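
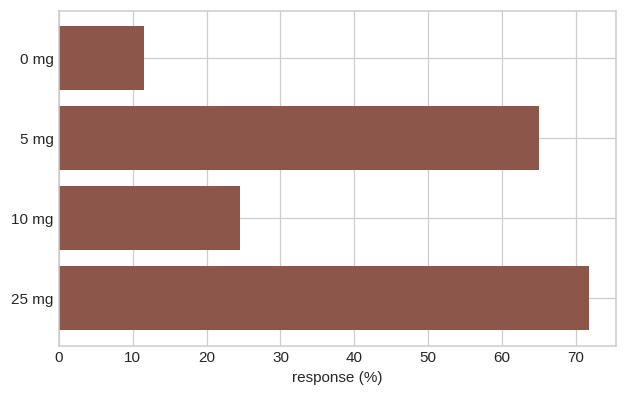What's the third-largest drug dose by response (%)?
10 mg

Top 4: 25 mg ≈ 70, 5 mg ≈ 60, 10 mg ≈ 20, 0 mg ≈ 10.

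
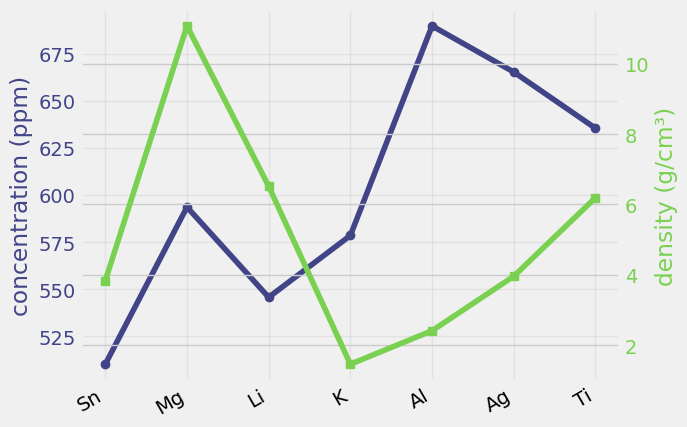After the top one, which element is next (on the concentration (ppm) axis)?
Ag

Top 3 (on the concentration (ppm) axis): Al ≈ 680, Ag ≈ 660, Ti ≈ 640.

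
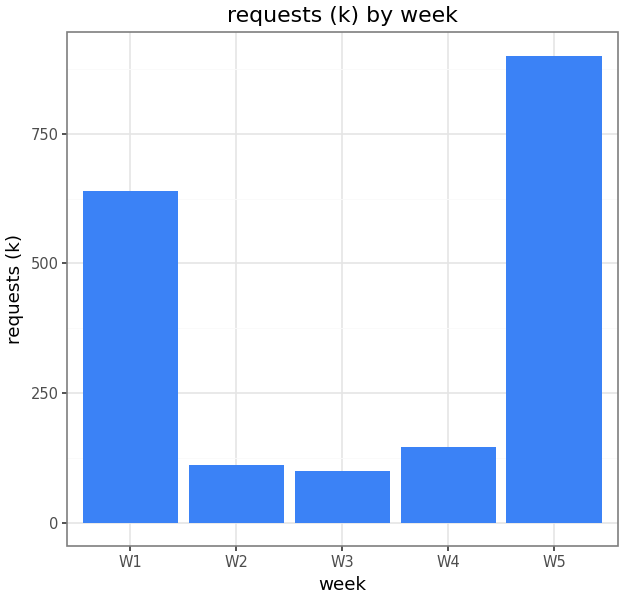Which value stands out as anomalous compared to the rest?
W5

W5 ≈ 900; the rest sit between ≈ 100 and ≈ 600.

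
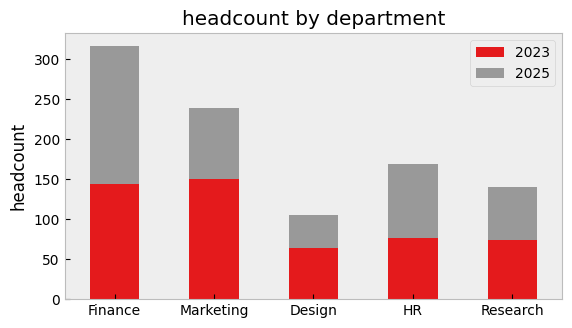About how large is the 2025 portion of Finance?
≈ 150

2025 top ≈ 300, bottom ≈ 150; segment ≈ 150.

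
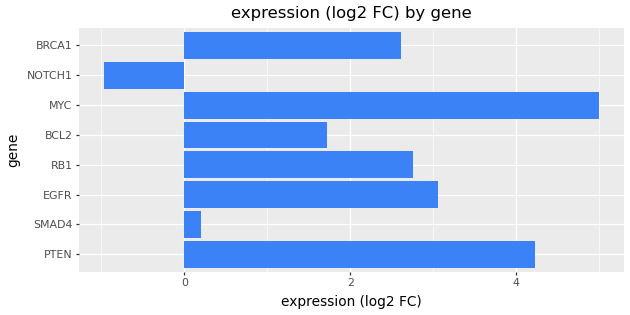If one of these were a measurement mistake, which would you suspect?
NOTCH1

NOTCH1 ≈ -1.0; the rest sit between ≈ 0.0 and ≈ 5.0.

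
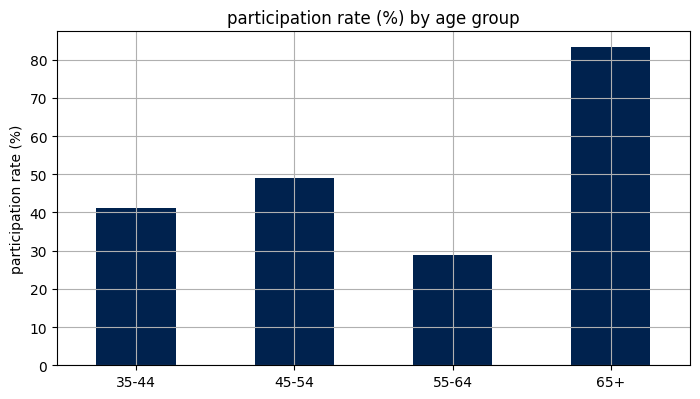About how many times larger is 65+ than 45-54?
65+ ≈ 80, 45-54 ≈ 50; 80/50 ≈ 1.6.

≈ 1.6×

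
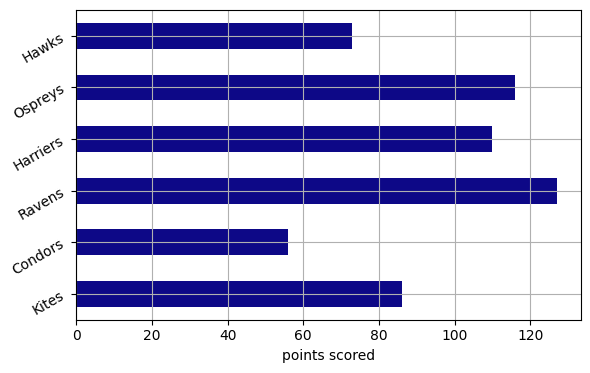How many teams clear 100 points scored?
3

Above 100: Ravens, Harriers, Ospreys.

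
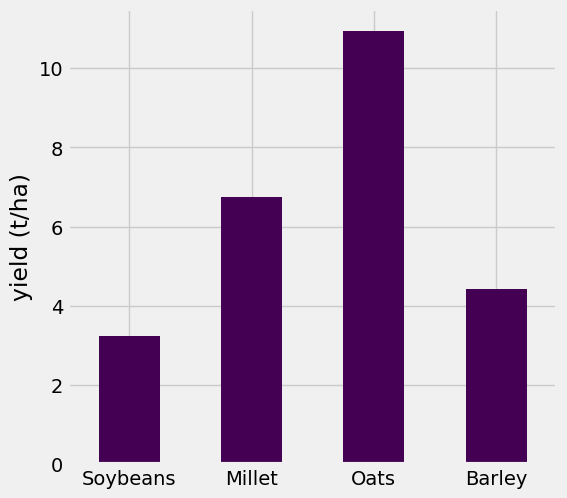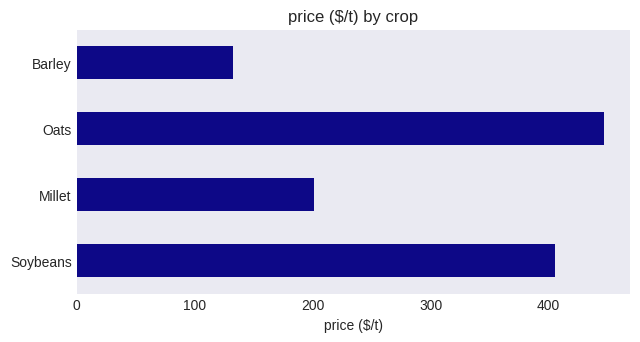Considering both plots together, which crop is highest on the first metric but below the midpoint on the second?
Chart 2 median price ($/t) ≈ 300; below-median crops: Millet, Barley. Among those, Millet has the highest yield (t/ha) (≈ 6).

Millet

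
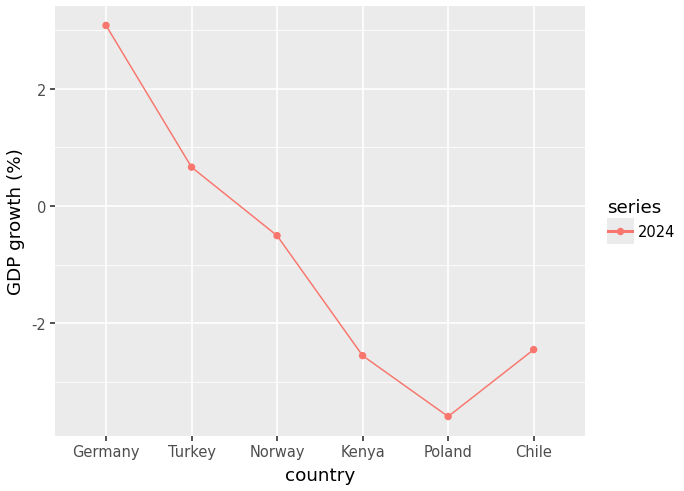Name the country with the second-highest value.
Top 3: Germany ≈ 3, Turkey ≈ 1, Norway ≈ -1.

Turkey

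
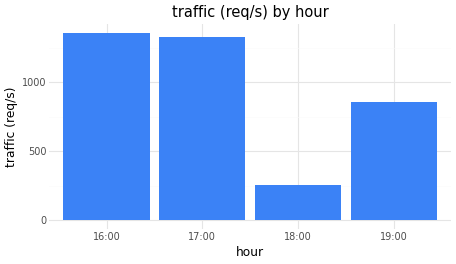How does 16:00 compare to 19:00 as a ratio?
16:00 ≈ 1400, 19:00 ≈ 800; 1400/800 ≈ 1.75.

≈ 1.75×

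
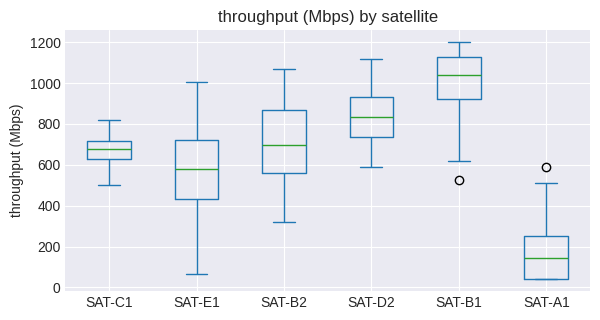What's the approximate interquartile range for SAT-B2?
Q3 ≈ 900, Q1 ≈ 600; IQR ≈ 300.

≈ 300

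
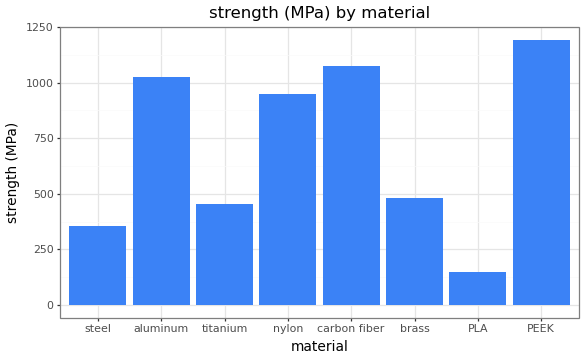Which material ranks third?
aluminum

Top 4: PEEK ≈ 1200, carbon fiber ≈ 1100, aluminum ≈ 1000, nylon ≈ 900.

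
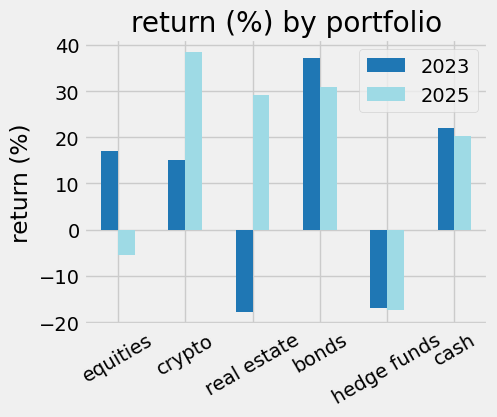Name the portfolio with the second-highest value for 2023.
Top 3 for 2023: bonds ≈ 35, cash ≈ 20, equities ≈ 15.

cash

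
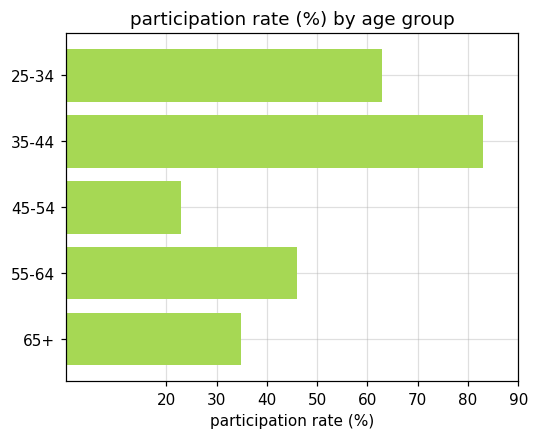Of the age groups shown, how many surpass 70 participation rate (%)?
1

Above 70: 35-44.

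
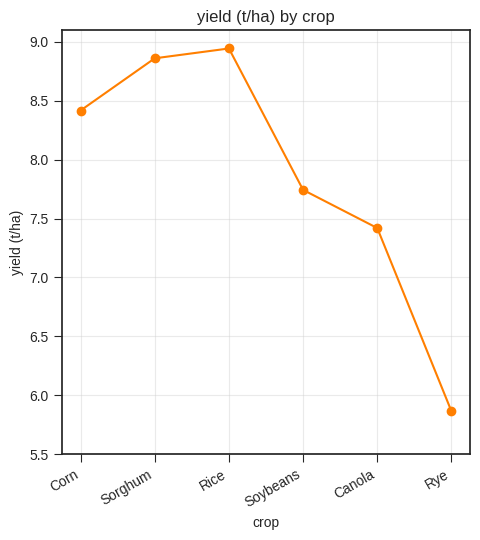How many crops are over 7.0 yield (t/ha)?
5

Above 7.0: Corn, Sorghum, Rice, Soybeans, Canola.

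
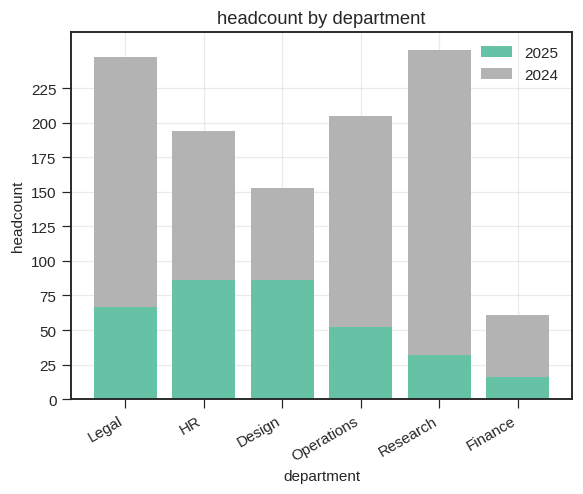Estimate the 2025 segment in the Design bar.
2025 top ≈ 75, bottom ≈ 0; segment ≈ 75.

≈ 75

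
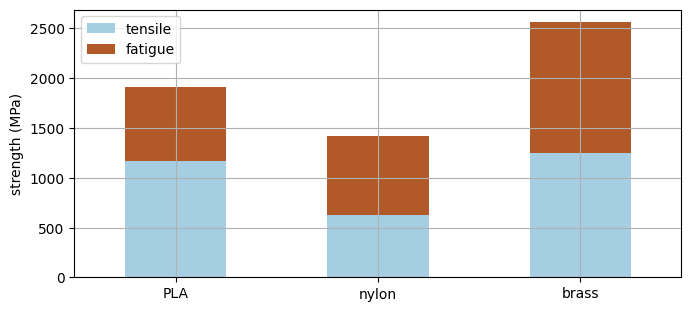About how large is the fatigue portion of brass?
fatigue top ≈ 2500, bottom ≈ 1000; segment ≈ 1500.

≈ 1500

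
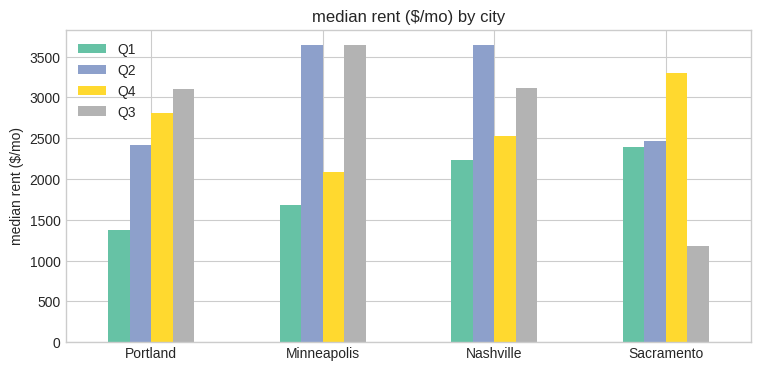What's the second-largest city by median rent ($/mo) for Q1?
Top 3 for Q1: Sacramento ≈ 2500, Nashville ≈ 2000, Minneapolis ≈ 1500.

Nashville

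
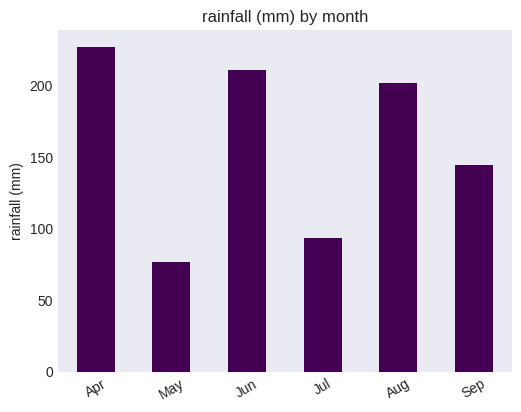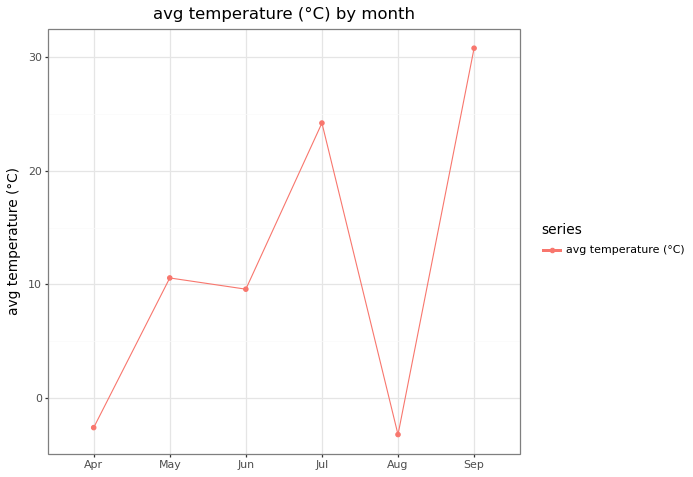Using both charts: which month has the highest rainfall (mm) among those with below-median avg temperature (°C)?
Chart 2 median avg temperature (°C) ≈ 10; below-median months: Apr, Jun, Aug. Among those, Apr has the highest rainfall (mm) (≈ 225).

Apr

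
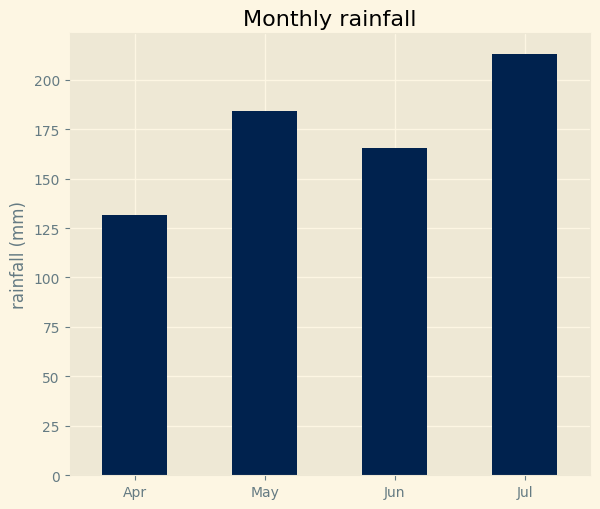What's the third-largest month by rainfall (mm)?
Jun

Top 4: Jul ≈ 220, May ≈ 180, Jun ≈ 160, Apr ≈ 140.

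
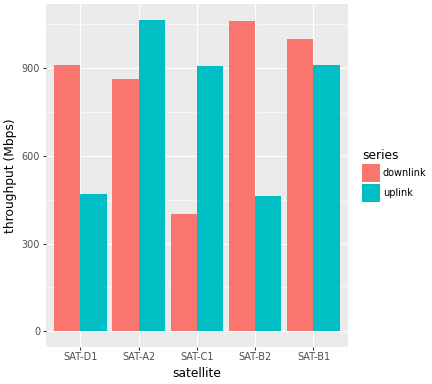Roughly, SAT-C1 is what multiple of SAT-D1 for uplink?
SAT-C1 ≈ 900, SAT-D1 ≈ 500; 900/500 ≈ 1.8.

≈ 1.8×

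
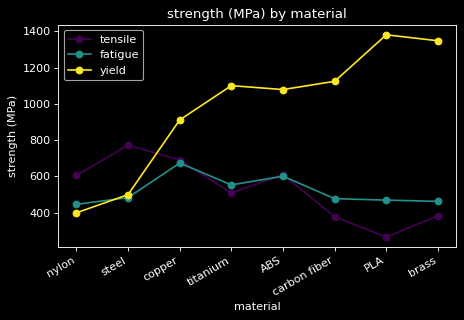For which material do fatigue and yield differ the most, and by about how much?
PLA, ≈ 900 MPa

PLA: fatigue ≈ 500, yield ≈ 1400 → gap ≈ 900. Next-largest (brass) is only ≈ 800.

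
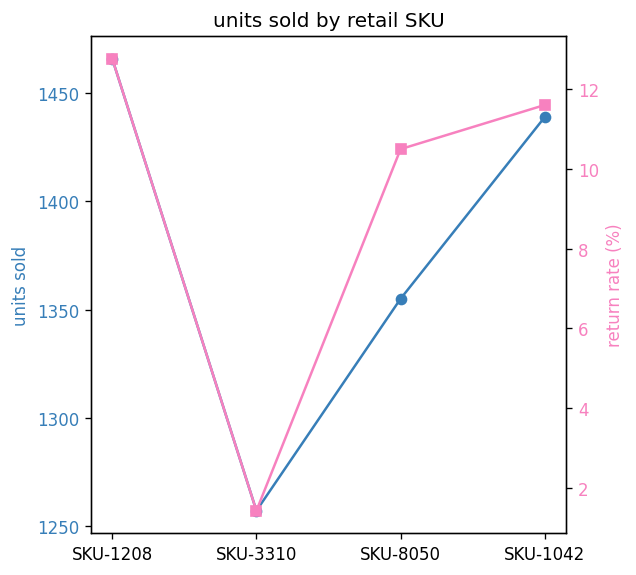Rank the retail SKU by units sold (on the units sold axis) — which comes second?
Top 3 (on the units sold axis): SKU-1208 ≈ 1460, SKU-1042 ≈ 1440, SKU-8050 ≈ 1360.

SKU-1042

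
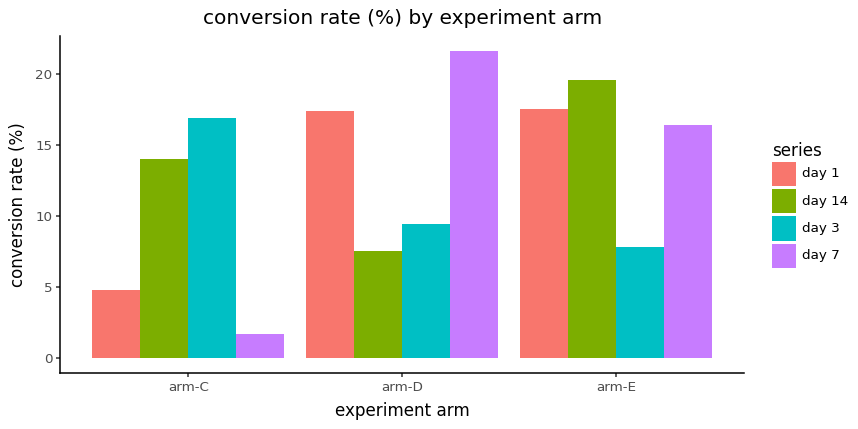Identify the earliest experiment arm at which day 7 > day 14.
arm-C: day 7 ≈ 2 vs day 14 ≈ 14 (not yet); arm-D: day 7 ≈ 22 vs day 14 ≈ 8 (first crossover).

arm-D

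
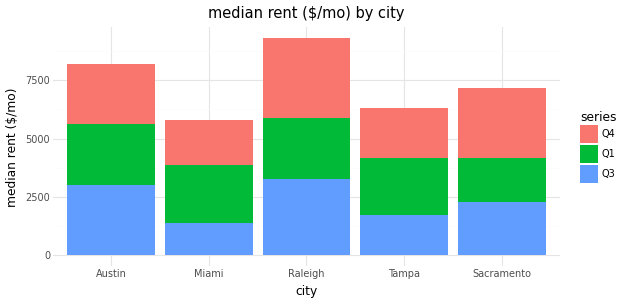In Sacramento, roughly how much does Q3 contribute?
Q3 top ≈ 2000, bottom ≈ 0; segment ≈ 2000.

≈ 2000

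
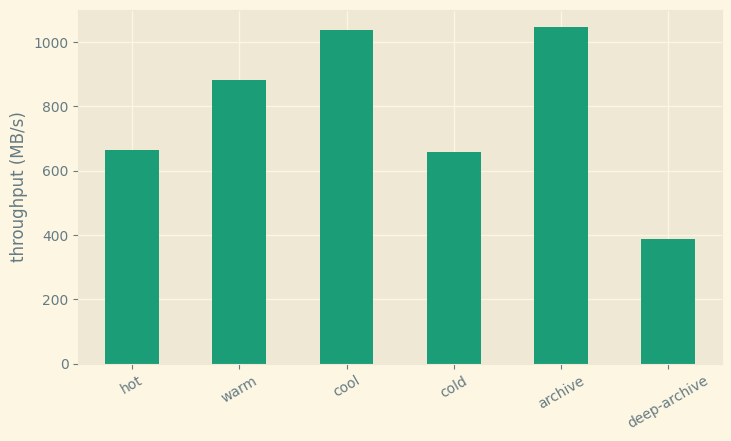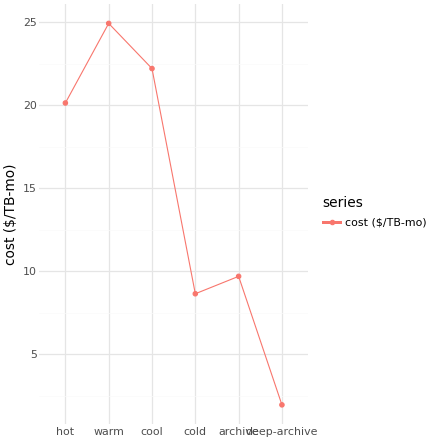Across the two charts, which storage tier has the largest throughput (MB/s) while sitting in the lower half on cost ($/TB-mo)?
archive

Chart 2 median cost ($/TB-mo) ≈ 15; below-median storage tiers: cold, archive, deep-archive. Among those, archive has the highest throughput (MB/s) (≈ 1000).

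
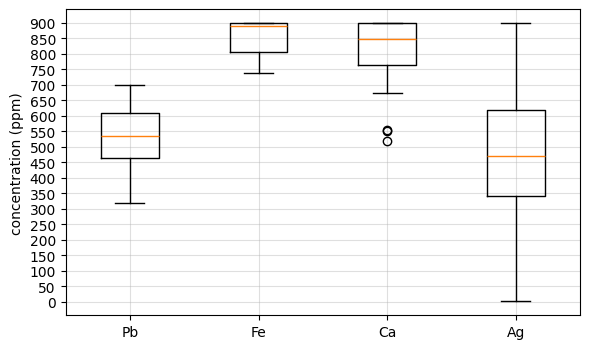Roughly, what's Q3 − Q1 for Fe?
≈ 100

Q3 ≈ 900, Q1 ≈ 800; IQR ≈ 100.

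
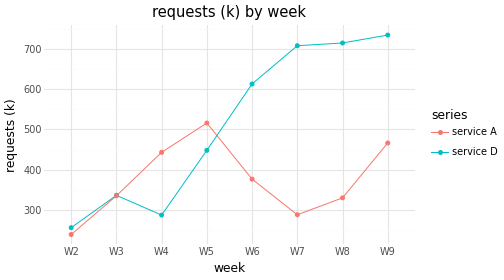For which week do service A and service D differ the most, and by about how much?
W7, ≈ 400 k

W7: service A ≈ 300, service D ≈ 700 → gap ≈ 400. Next-largest (W8) is only ≈ 350.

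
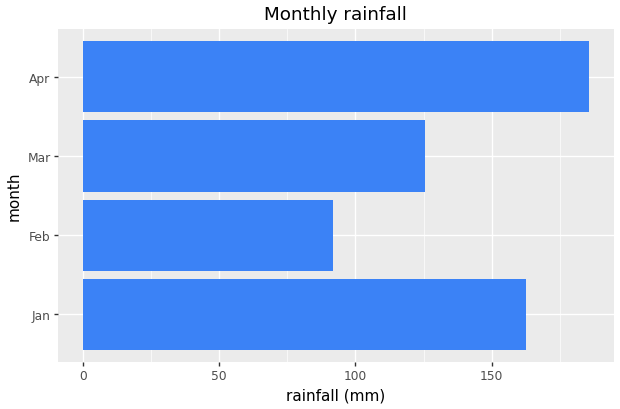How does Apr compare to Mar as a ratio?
Apr ≈ 180, Mar ≈ 120; 180/120 ≈ 1.5.

≈ 1.5×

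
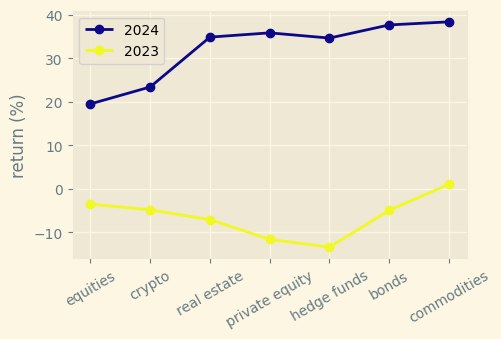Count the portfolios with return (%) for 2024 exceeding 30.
Above 30: real estate, private equity, hedge funds, bonds, commodities.

5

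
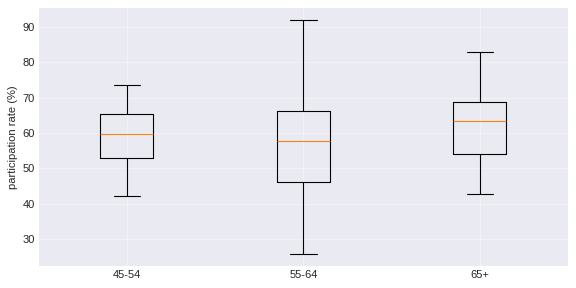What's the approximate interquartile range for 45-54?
Q3 ≈ 65.5, Q1 ≈ 53.0; IQR ≈ 12.5.

≈ 12.5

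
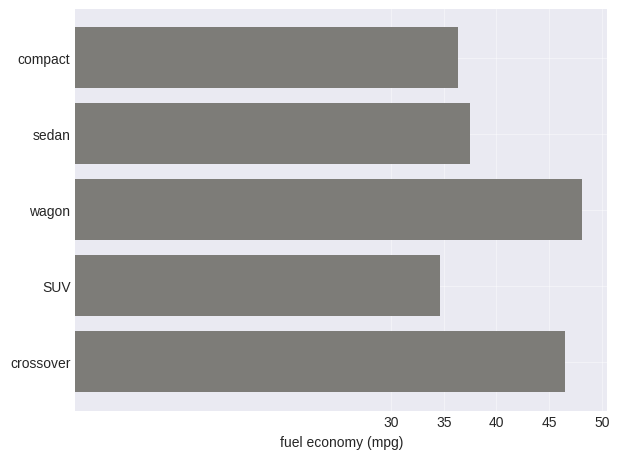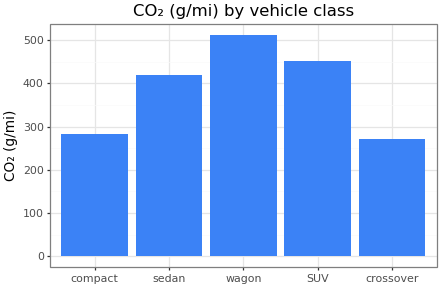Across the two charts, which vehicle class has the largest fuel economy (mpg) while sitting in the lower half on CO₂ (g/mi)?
crossover

Chart 2 median CO₂ (g/mi) ≈ 400; below-median vehicle classes: compact, crossover. Among those, crossover has the highest fuel economy (mpg) (≈ 45).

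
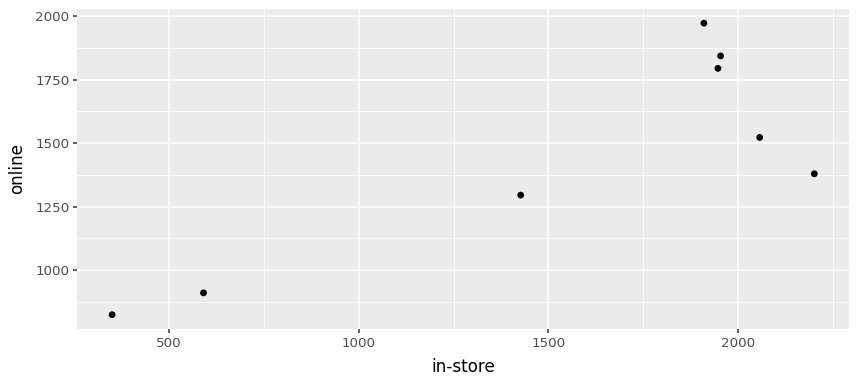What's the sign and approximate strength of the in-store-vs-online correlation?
Points are positively correlated; strong (|r| ≈ 0.8).

positive, strong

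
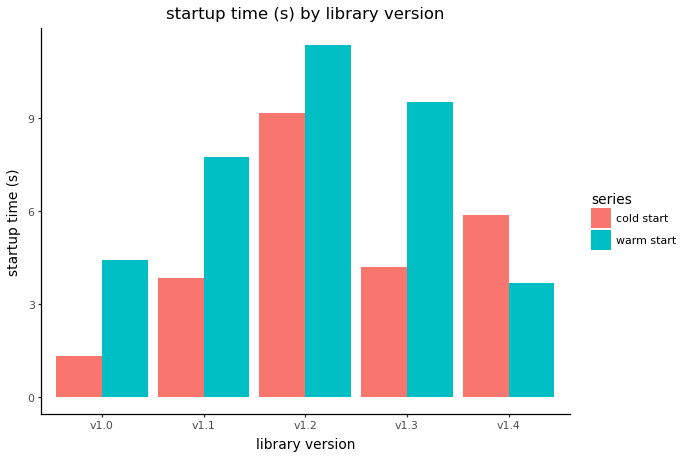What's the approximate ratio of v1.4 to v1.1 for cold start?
≈ 1.5×

v1.4 ≈ 6, v1.1 ≈ 4; 6/4 ≈ 1.5.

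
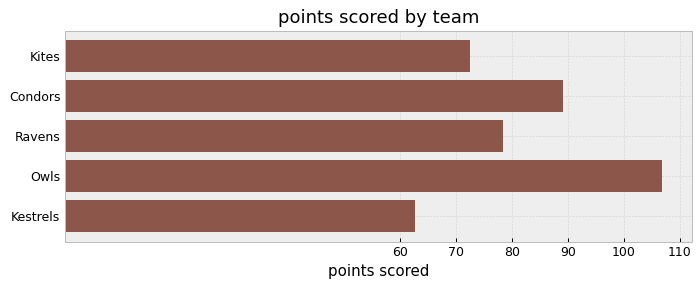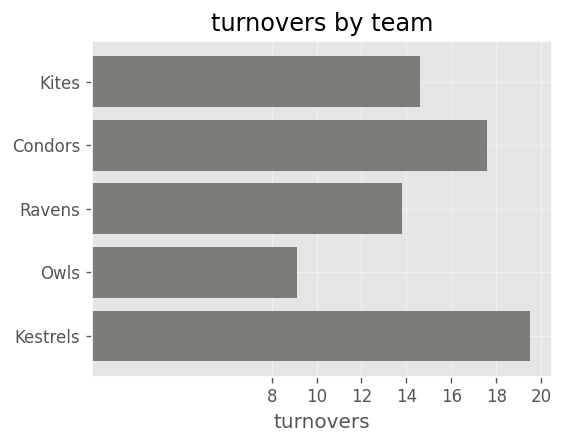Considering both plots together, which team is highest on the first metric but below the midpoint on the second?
Chart 2 median turnovers ≈ 14; below-median teams: Ravens, Owls. Among those, Owls has the highest points scored (≈ 110).

Owls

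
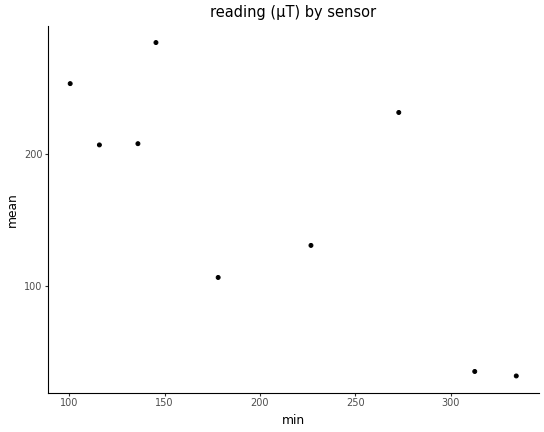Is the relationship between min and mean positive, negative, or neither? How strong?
Points are negatively correlated; strong (|r| ≈ 0.8).

negative, strong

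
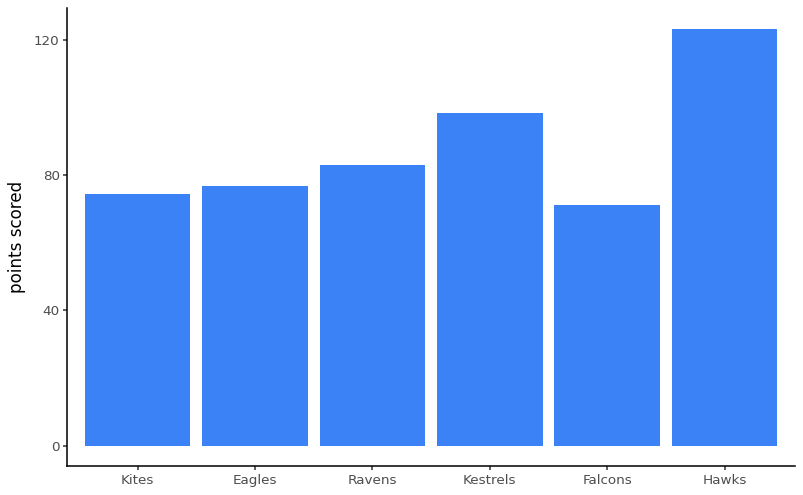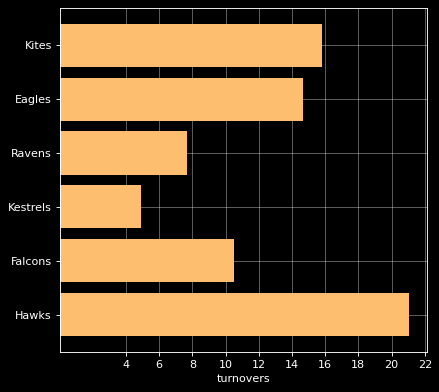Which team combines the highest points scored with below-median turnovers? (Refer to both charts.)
Chart 2 median turnovers ≈ 12; below-median teams: Ravens, Kestrels, Falcons. Among those, Kestrels has the highest points scored (≈ 100).

Kestrels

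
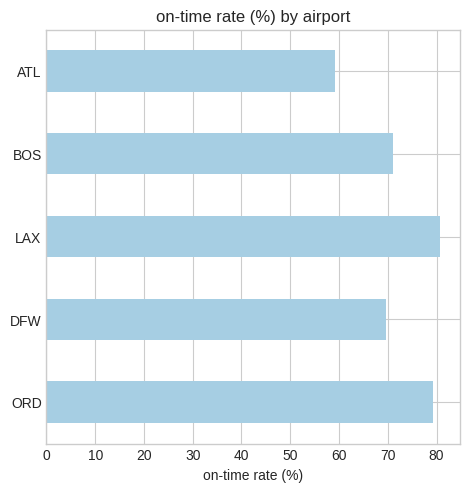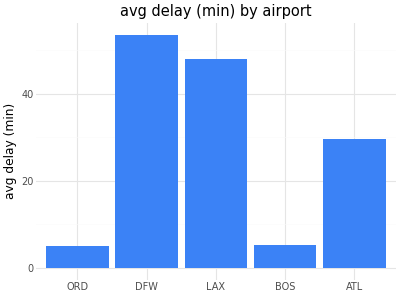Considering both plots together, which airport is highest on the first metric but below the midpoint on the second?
ORD

Chart 2 median avg delay (min) ≈ 30; below-median airports: ORD, BOS. Among those, ORD has the highest on-time rate (%) (≈ 80).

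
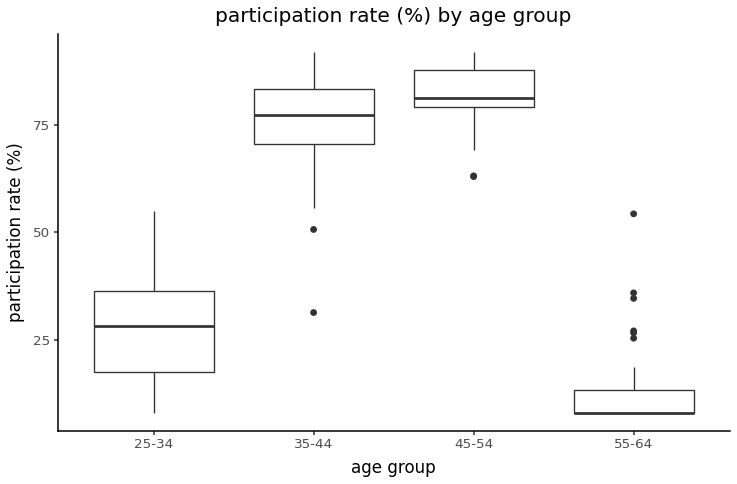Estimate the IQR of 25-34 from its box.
Q3 ≈ 40, Q1 ≈ 20; IQR ≈ 20.

≈ 20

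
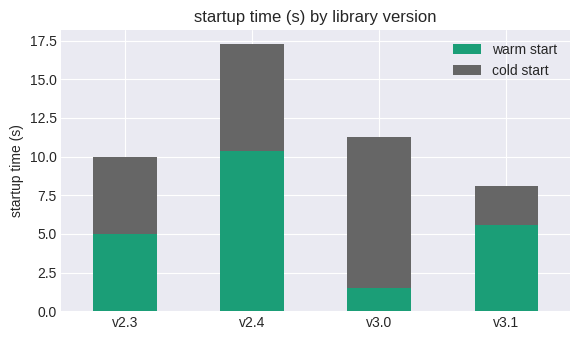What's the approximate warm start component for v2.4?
warm start top ≈ 10, bottom ≈ 0; segment ≈ 10.

≈ 10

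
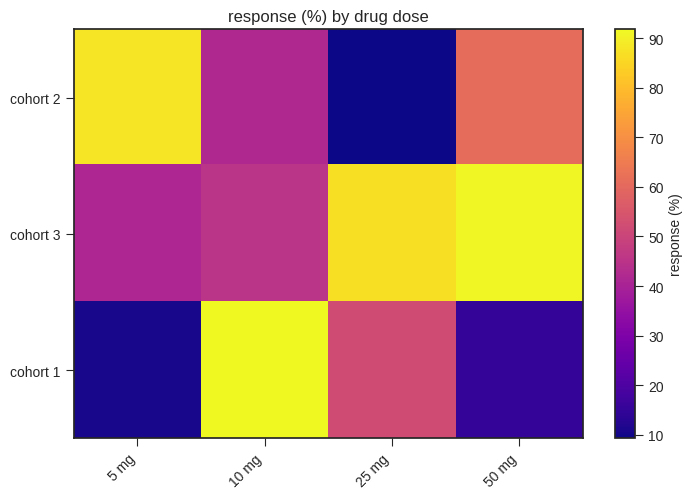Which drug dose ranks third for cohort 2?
10 mg

Top 4 for cohort 2: 5 mg ≈ 90, 50 mg ≈ 60, 10 mg ≈ 40, 25 mg ≈ 10.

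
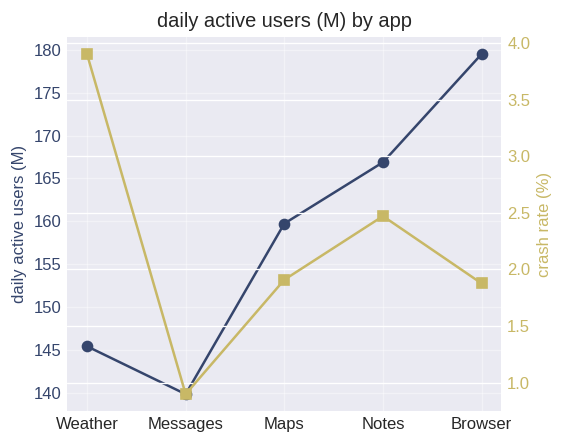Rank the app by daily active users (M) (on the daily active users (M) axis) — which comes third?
Maps

Top 4 (on the daily active users (M) axis): Browser ≈ 180, Notes ≈ 165, Maps ≈ 160, Weather ≈ 145.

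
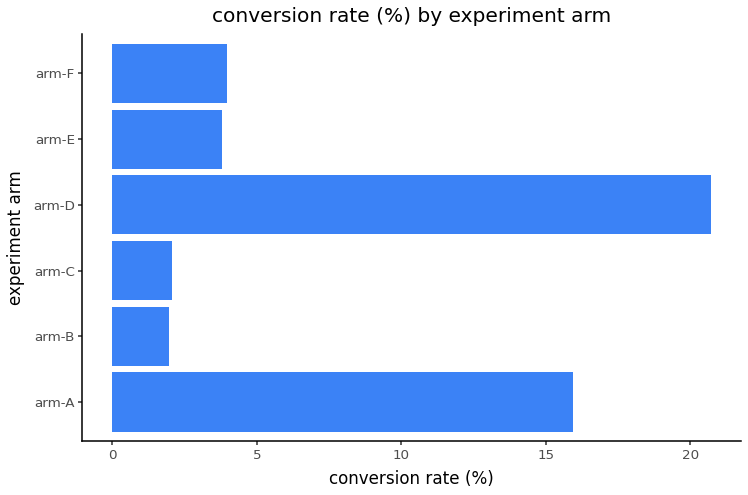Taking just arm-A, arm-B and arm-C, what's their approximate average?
(16 + 2 + 2) / 3 ≈ 7.

≈ 7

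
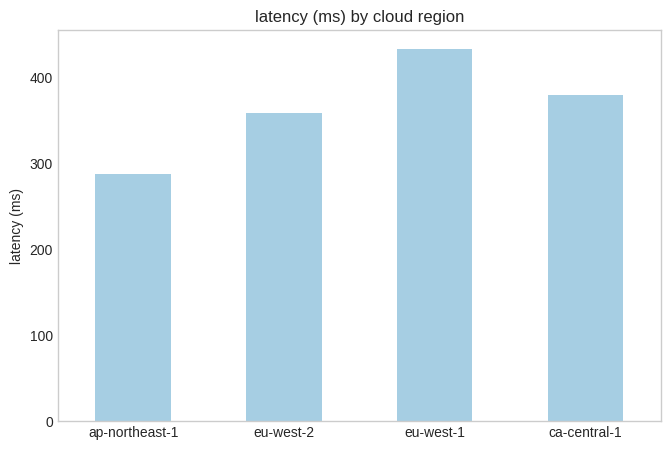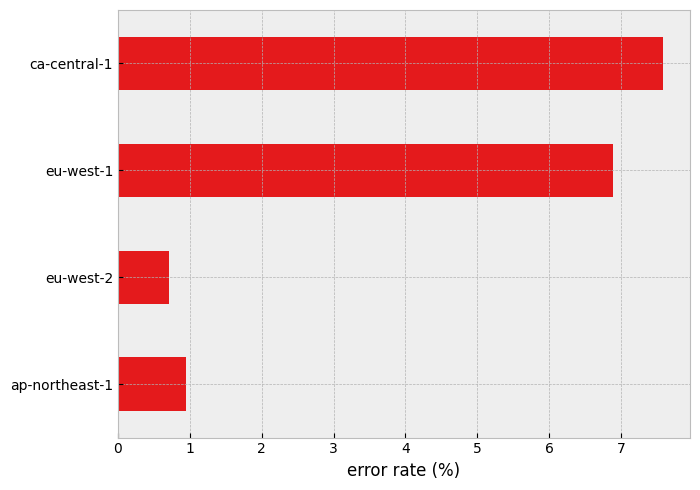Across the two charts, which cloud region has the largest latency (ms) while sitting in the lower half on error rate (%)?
Chart 2 median error rate (%) ≈ 4; below-median cloud regions: ap-northeast-1, eu-west-2. Among those, eu-west-2 has the highest latency (ms) (≈ 350).

eu-west-2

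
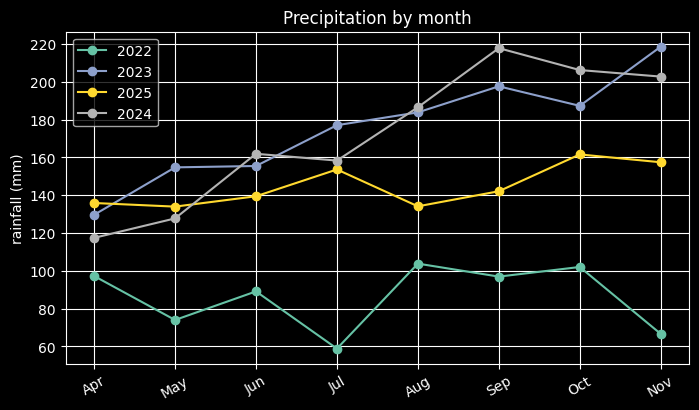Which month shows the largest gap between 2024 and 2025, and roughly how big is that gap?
Sep: 2024 ≈ 220, 2025 ≈ 140 → gap ≈ 80. Next-largest (Aug) is only ≈ 40.

Sep, ≈ 80 mm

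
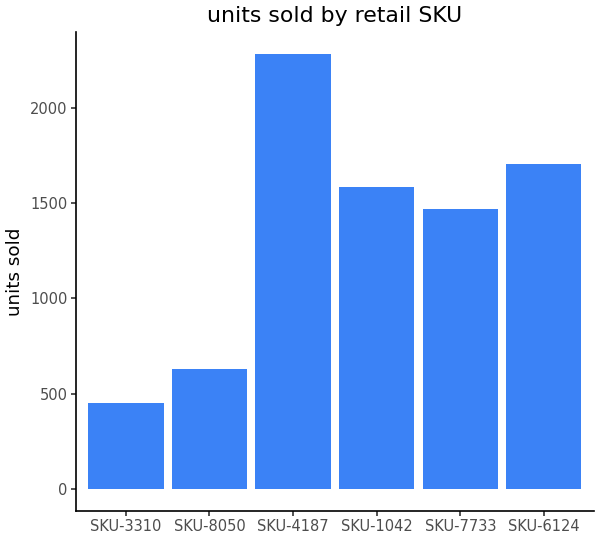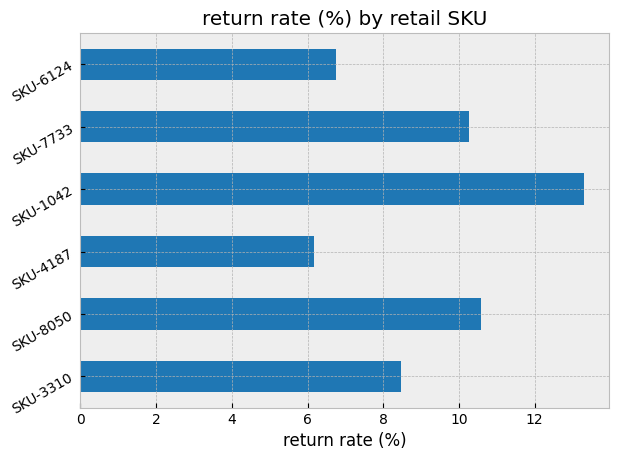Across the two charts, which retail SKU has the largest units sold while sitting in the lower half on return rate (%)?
SKU-4187

Chart 2 median return rate (%) ≈ 10; below-median retail SKUs: SKU-3310, SKU-4187, SKU-6124. Among those, SKU-4187 has the highest units sold (≈ 2500).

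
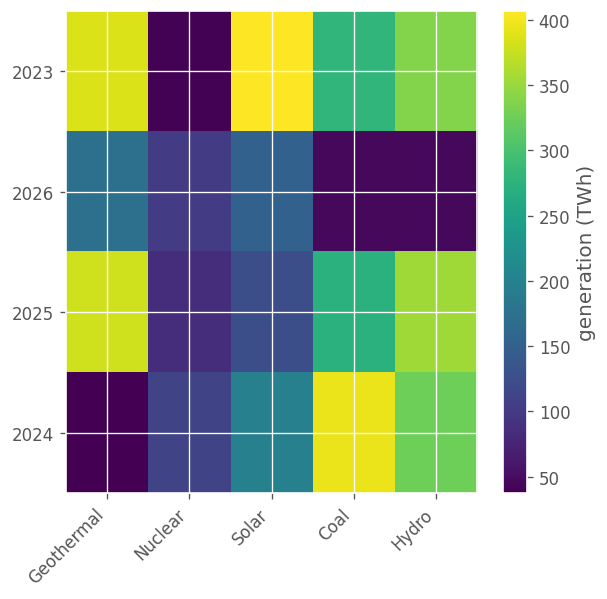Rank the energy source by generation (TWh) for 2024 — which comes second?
Top 3 for 2024: Coal ≈ 400, Hydro ≈ 300, Solar ≈ 200.

Hydro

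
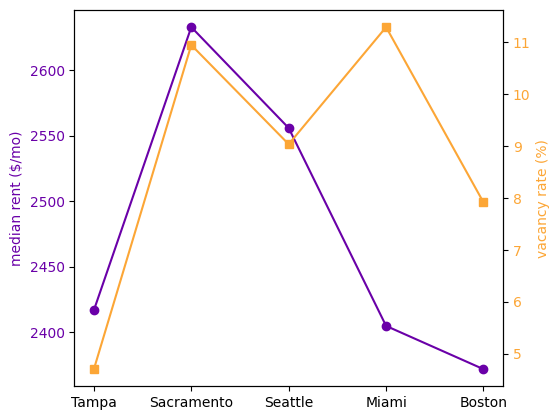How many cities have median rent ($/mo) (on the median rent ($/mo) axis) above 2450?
Above 2450: Sacramento, Seattle.

2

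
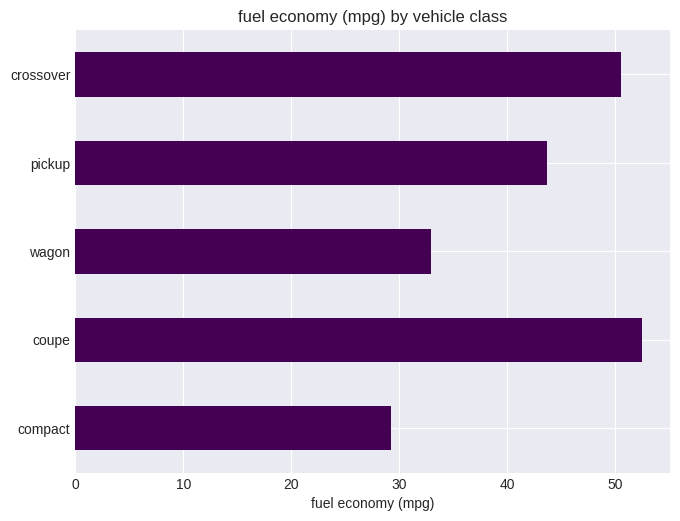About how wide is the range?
Max coupe ≈ 50, min compact ≈ 30; range ≈ 20.

≈ 20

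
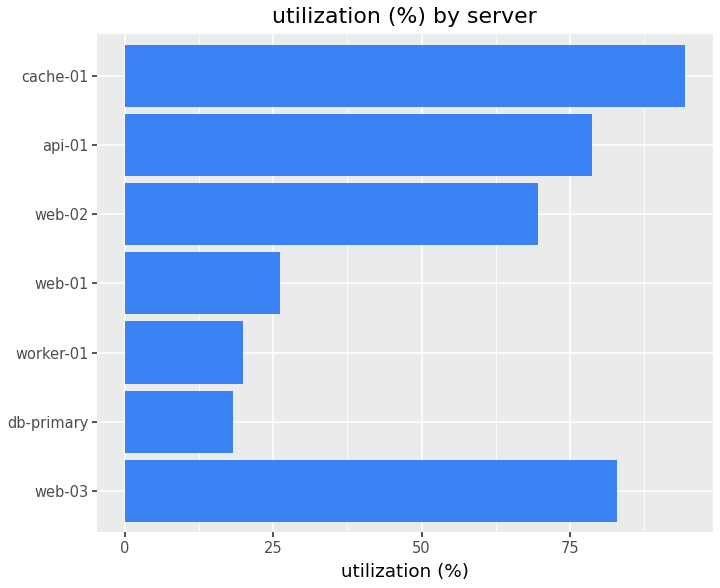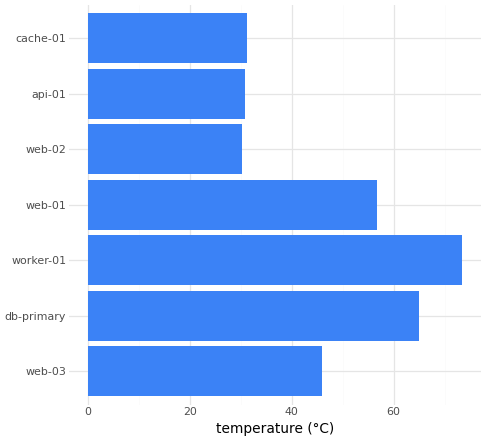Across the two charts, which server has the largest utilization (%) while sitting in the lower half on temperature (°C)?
cache-01

Chart 2 median temperature (°C) ≈ 50; below-median servers: web-02, api-01, cache-01. Among those, cache-01 has the highest utilization (%) (≈ 90).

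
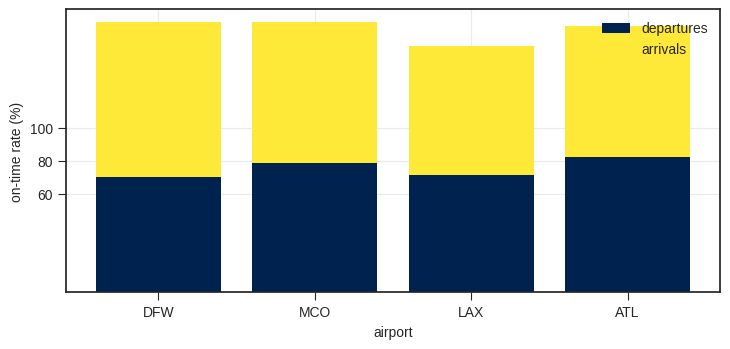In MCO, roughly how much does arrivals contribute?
arrivals top ≈ 160, bottom ≈ 80; segment ≈ 80.

≈ 80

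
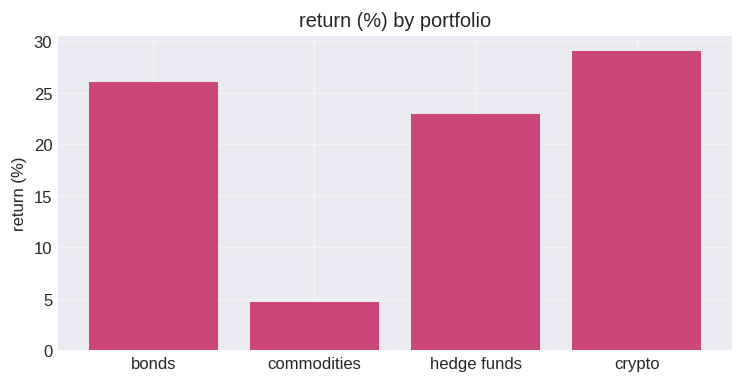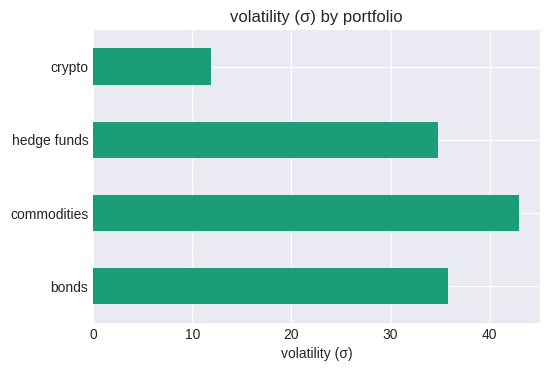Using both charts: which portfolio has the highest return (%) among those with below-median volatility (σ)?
crypto

Chart 2 median volatility (σ) ≈ 35; below-median portfolios: hedge funds, crypto. Among those, crypto has the highest return (%) (≈ 30).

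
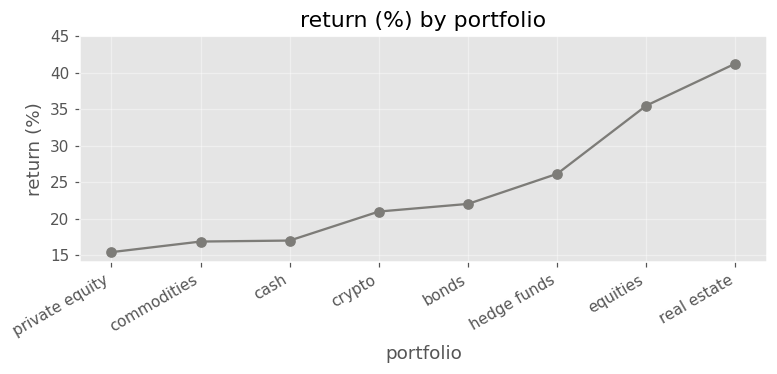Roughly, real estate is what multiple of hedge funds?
real estate ≈ 40, hedge funds ≈ 25; 40/25 ≈ 1.6.

≈ 1.6×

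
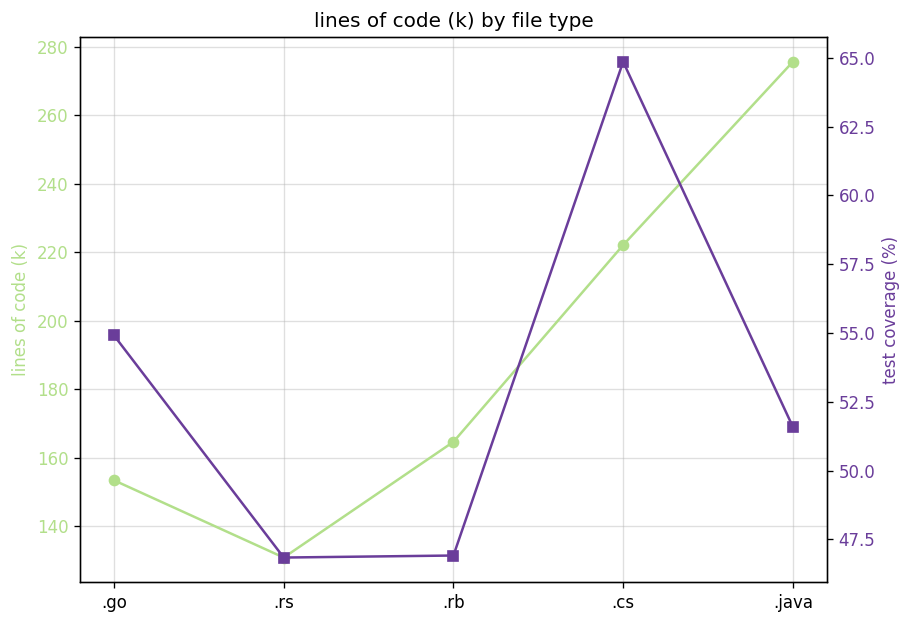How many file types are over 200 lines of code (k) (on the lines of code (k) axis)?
2

Above 200: .cs, .java.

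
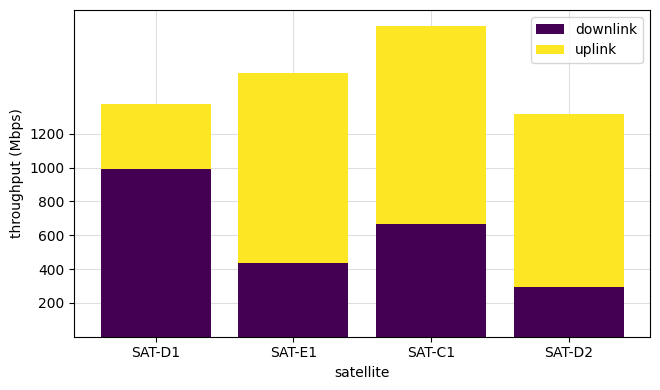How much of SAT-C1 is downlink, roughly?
downlink top ≈ 600, bottom ≈ 0; segment ≈ 600.

≈ 600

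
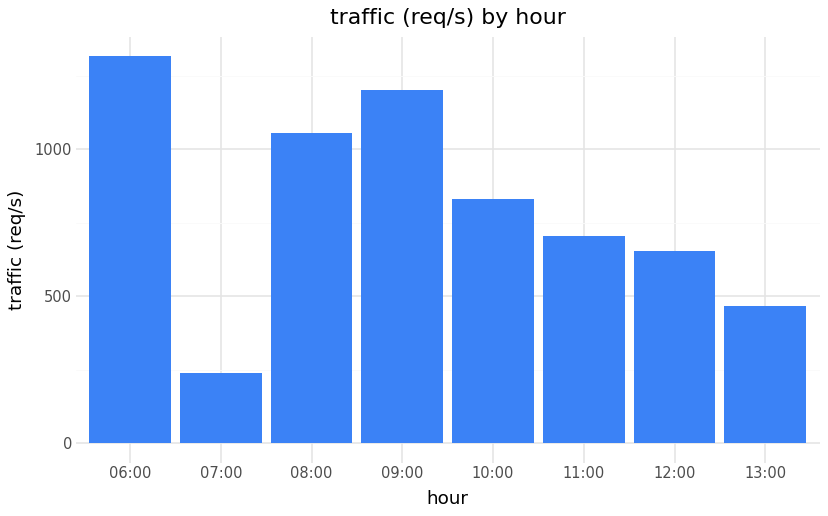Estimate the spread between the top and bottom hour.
≈ 1200

Max 06:00 ≈ 1400, min 07:00 ≈ 200; range ≈ 1200.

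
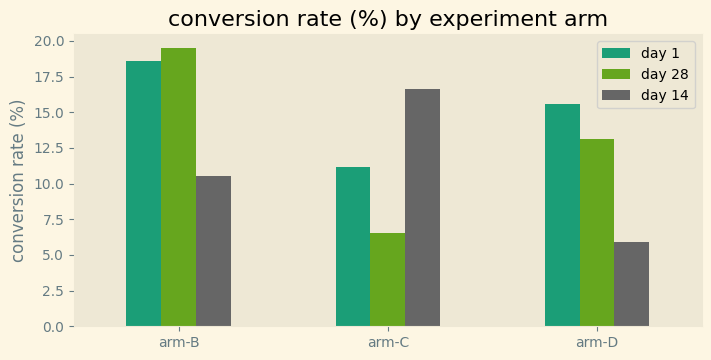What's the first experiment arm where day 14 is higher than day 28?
arm-C

arm-B: day 14 ≈ 10 vs day 28 ≈ 20 (not yet); arm-C: day 14 ≈ 16 vs day 28 ≈ 6 (first crossover).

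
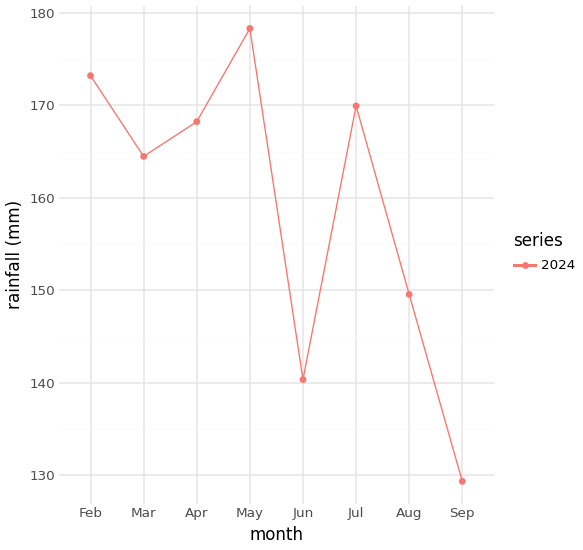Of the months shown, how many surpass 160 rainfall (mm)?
5

Above 160: Feb, Mar, Apr, May, Jul.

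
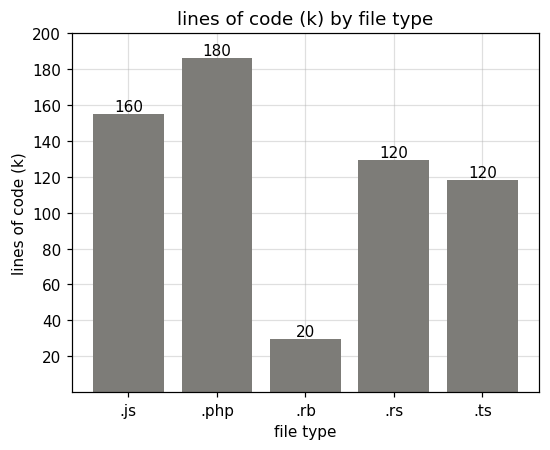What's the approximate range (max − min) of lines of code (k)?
Max .php ≈ 180, min .rb ≈ 20; range ≈ 160.

≈ 160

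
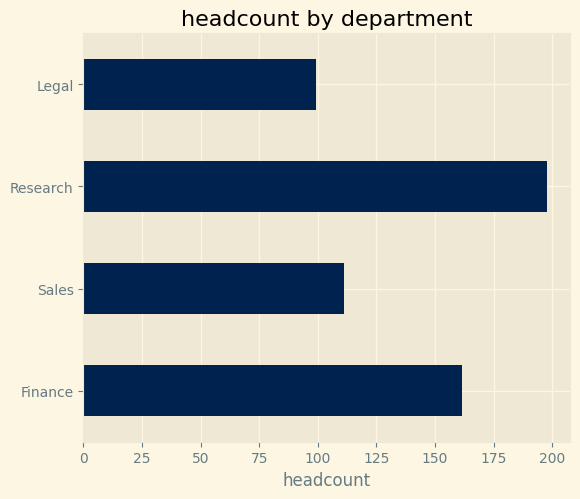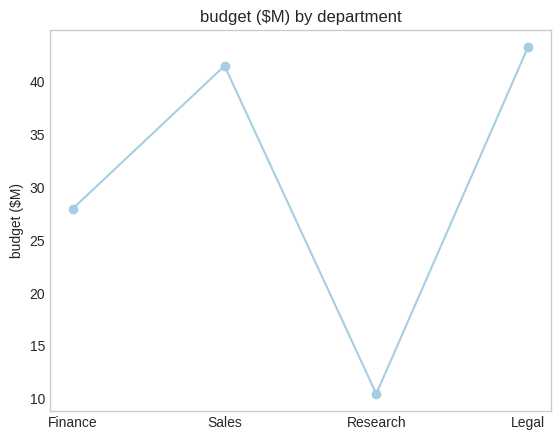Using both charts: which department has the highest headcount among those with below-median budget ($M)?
Chart 2 median budget ($M) ≈ 35; below-median departments: Finance, Research. Among those, Research has the highest headcount (≈ 200).

Research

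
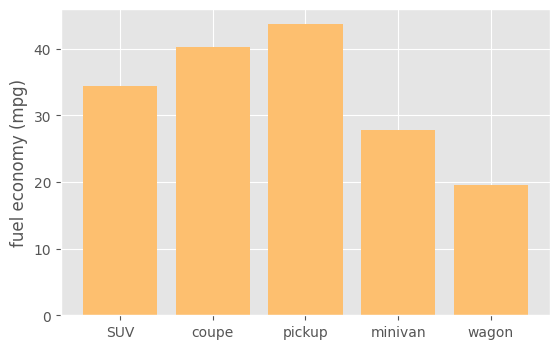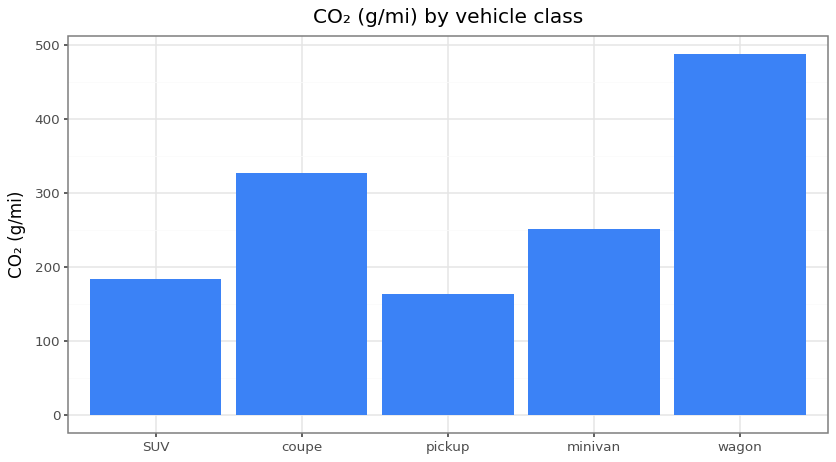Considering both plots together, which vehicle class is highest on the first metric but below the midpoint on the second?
pickup

Chart 2 median CO₂ (g/mi) ≈ 250; below-median vehicle classes: SUV, pickup. Among those, pickup has the highest fuel economy (mpg) (≈ 45).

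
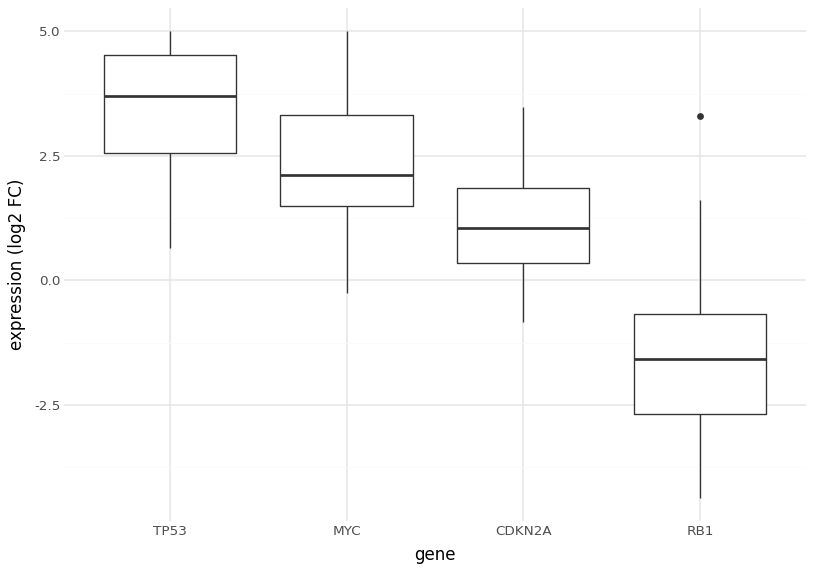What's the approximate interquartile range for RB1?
≈ 2.0

Q3 ≈ -0.5, Q1 ≈ -2.5; IQR ≈ 2.0.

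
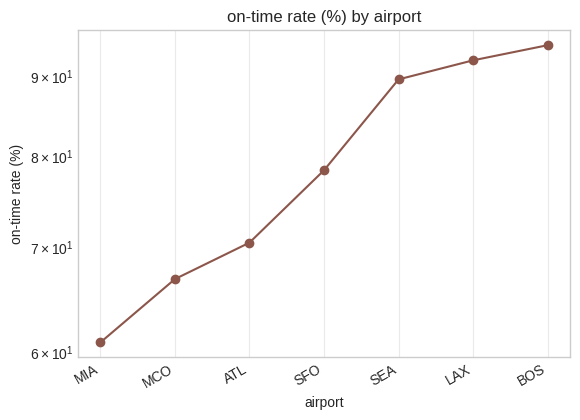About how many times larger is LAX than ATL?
LAX ≈ 90, ATL ≈ 70; 90/70 ≈ 1.29.

≈ 1.29×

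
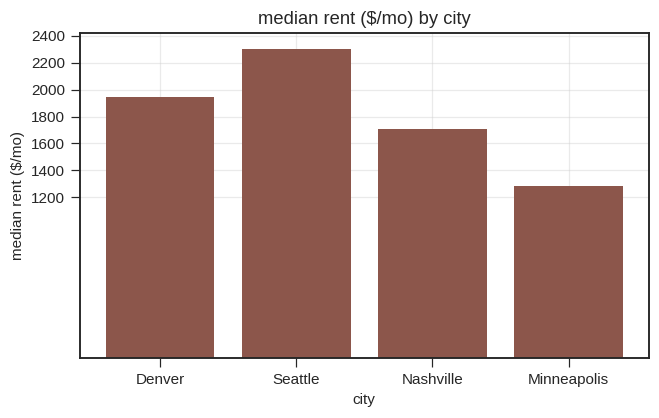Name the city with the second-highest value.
Denver

Top 3: Seattle ≈ 2400, Denver ≈ 2000, Nashville ≈ 1800.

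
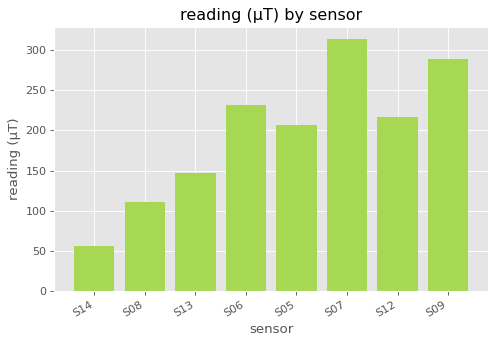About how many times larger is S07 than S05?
S07 ≈ 300, S05 ≈ 200; 300/200 ≈ 1.5.

≈ 1.5×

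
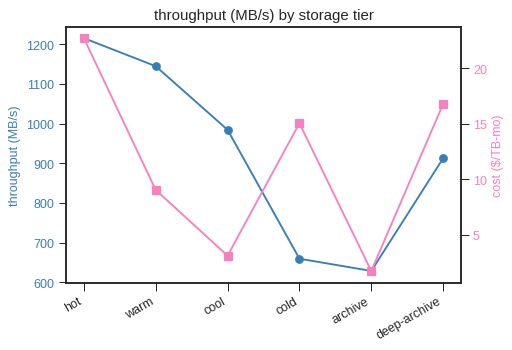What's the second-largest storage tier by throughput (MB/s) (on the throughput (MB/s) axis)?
Top 3 (on the throughput (MB/s) axis): hot ≈ 1200, warm ≈ 1150, cool ≈ 1000.

warm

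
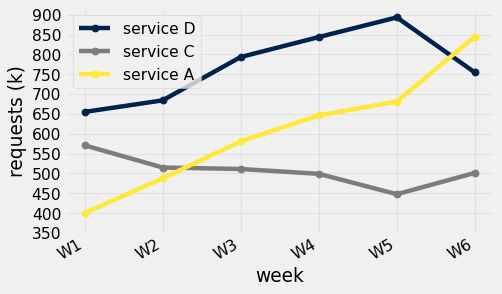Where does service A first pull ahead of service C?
W3

W2: service A ≈ 500 vs service C ≈ 500 (not yet); W3: service A ≈ 600 vs service C ≈ 500 (first crossover).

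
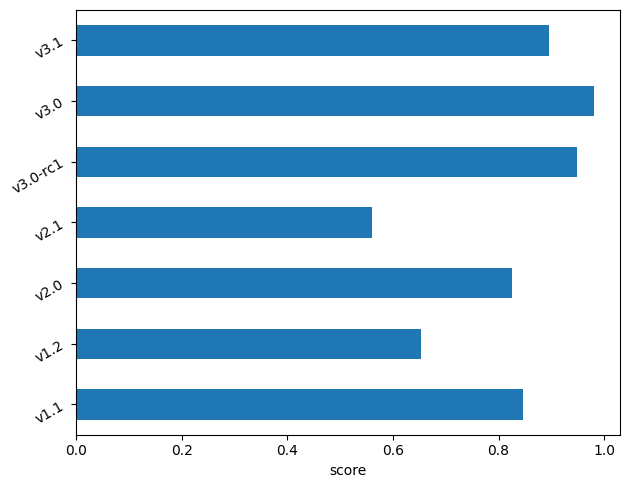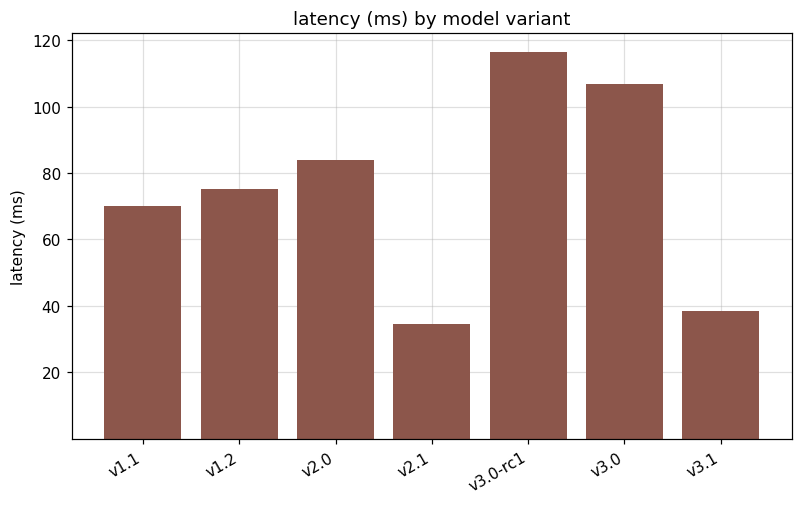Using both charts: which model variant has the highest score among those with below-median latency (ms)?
v3.1

Chart 2 median latency (ms) ≈ 80; below-median model variants: v1.1, v2.1, v3.1. Among those, v3.1 has the highest score (≈ 0.9).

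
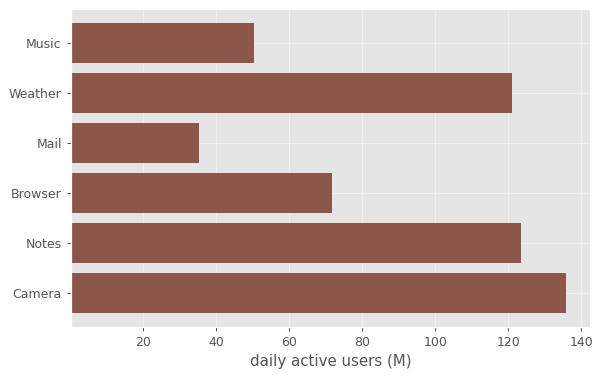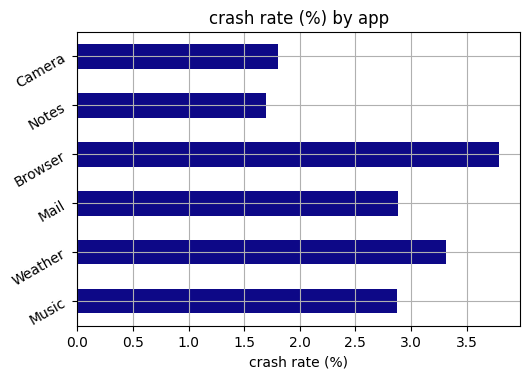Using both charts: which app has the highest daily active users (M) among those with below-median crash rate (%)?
Chart 2 median crash rate (%) ≈ 3; below-median apps: Music, Notes, Camera. Among those, Camera has the highest daily active users (M) (≈ 140).

Camera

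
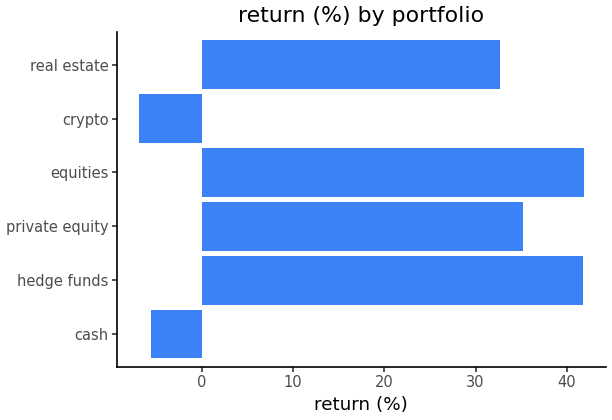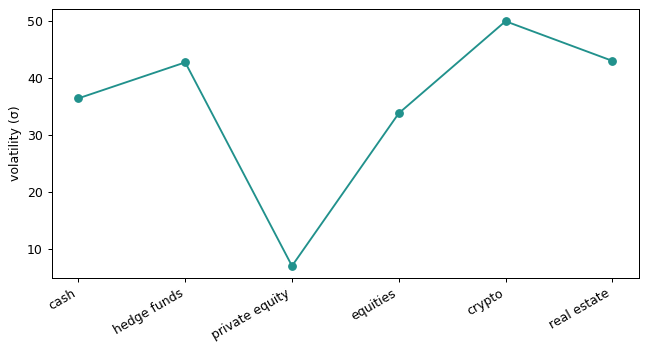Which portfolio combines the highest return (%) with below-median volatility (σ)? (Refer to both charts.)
Chart 2 median volatility (σ) ≈ 40; below-median portfolios: cash, private equity, equities. Among those, equities has the highest return (%) (≈ 40).

equities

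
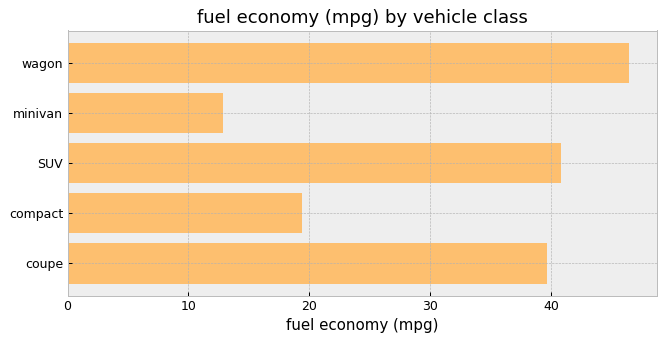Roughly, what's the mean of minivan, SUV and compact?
(15 + 40 + 20) / 3 ≈ 25.

≈ 25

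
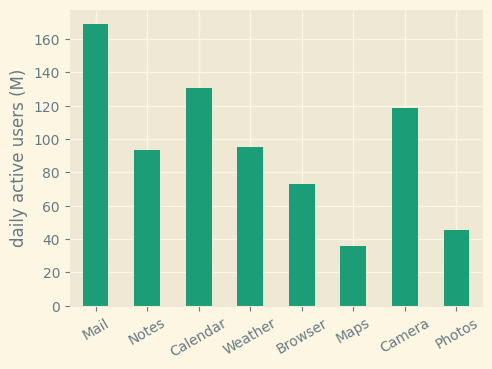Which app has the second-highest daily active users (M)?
Calendar

Top 3: Mail ≈ 160, Calendar ≈ 140, Camera ≈ 120.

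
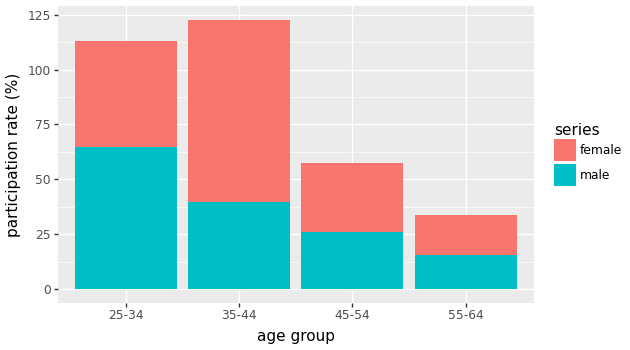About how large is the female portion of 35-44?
female top ≈ 120, bottom ≈ 40; segment ≈ 80.

≈ 80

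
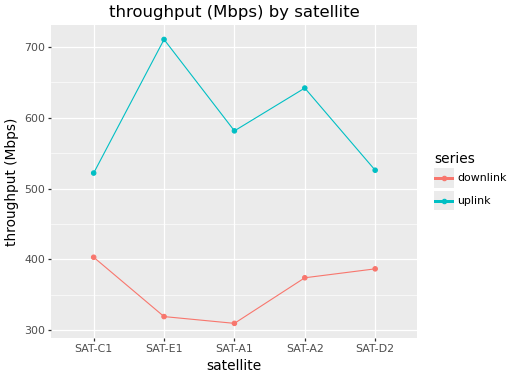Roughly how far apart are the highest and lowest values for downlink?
≈ 100

Max SAT-C1 ≈ 400, min SAT-A1 ≈ 300; range ≈ 100.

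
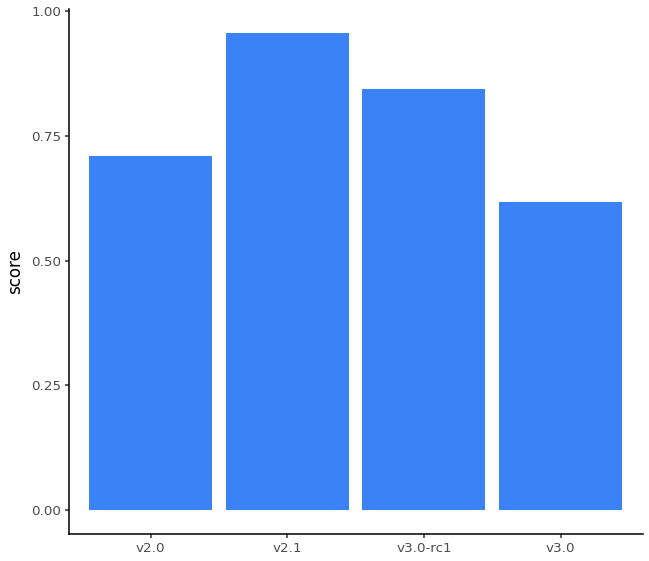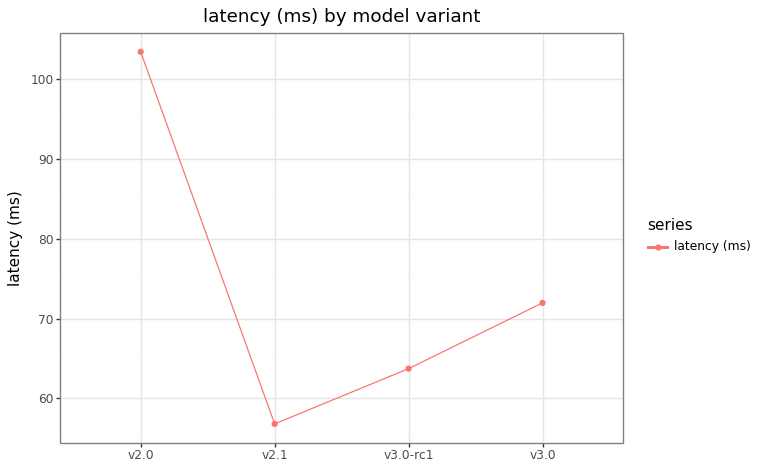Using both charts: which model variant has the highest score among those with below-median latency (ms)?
Chart 2 median latency (ms) ≈ 70; below-median model variants: v2.1, v3.0-rc1. Among those, v2.1 has the highest score (≈ 1).

v2.1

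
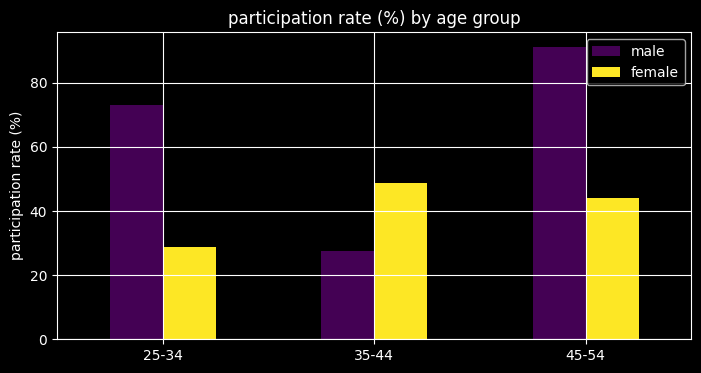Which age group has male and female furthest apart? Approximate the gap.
45-54: male ≈ 90, female ≈ 40 → gap ≈ 50. Next-largest (25-34) is only ≈ 40.

45-54, ≈ 50 %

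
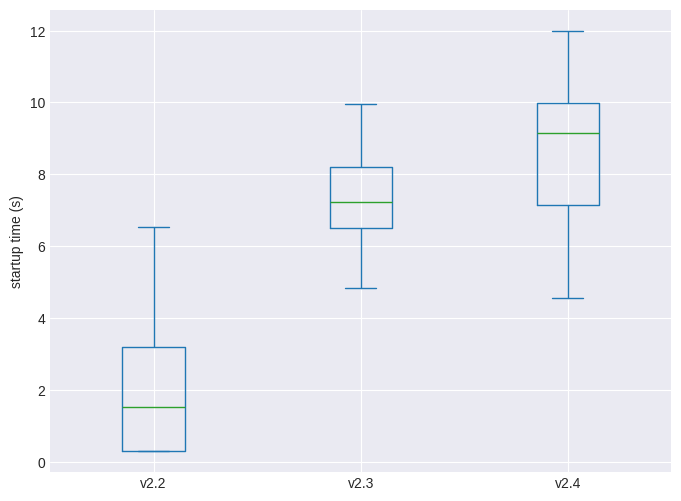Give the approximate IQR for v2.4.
Q3 ≈ 10, Q1 ≈ 7; IQR ≈ 3.

≈ 3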